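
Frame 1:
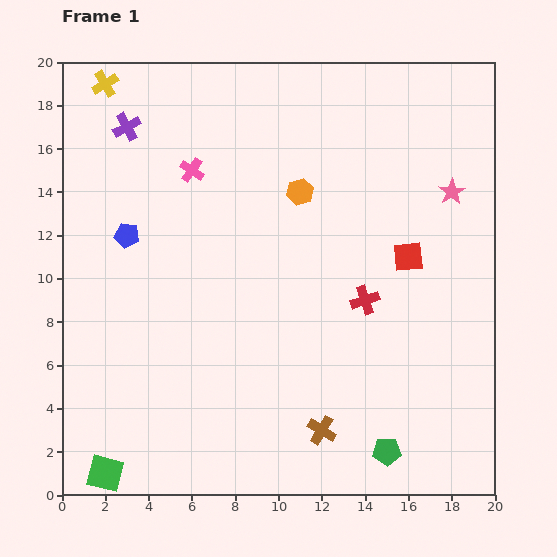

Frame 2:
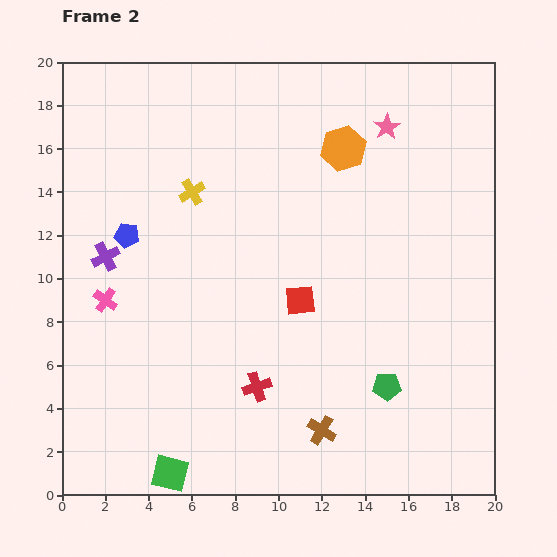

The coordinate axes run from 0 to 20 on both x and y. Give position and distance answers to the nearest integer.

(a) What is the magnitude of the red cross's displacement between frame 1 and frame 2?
6

The red cross moved from (14, 9) to (9, 5), a distance of √(5² + 4²) ≈ 6.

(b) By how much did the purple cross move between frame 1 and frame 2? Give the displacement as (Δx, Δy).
(-1, -6)

The purple cross was at (3, 17) in frame 1 and (2, 11) in frame 2.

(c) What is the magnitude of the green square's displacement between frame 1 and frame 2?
3

The green square moved from (2, 1) to (5, 1), a distance of √(3² + 0²) ≈ 3.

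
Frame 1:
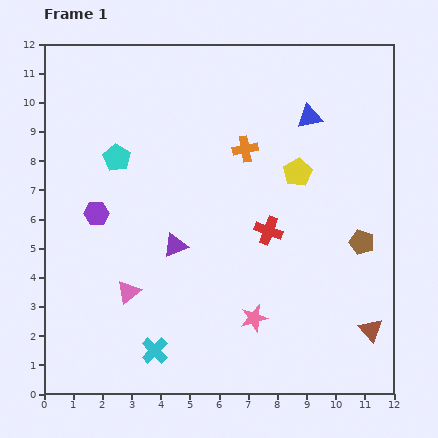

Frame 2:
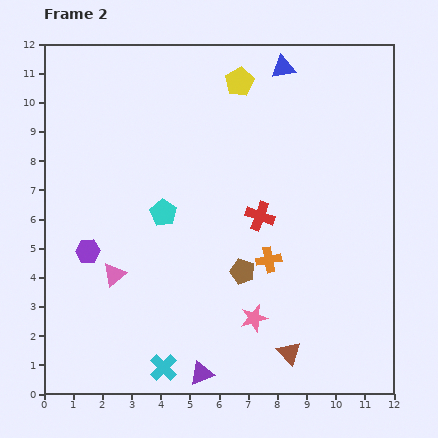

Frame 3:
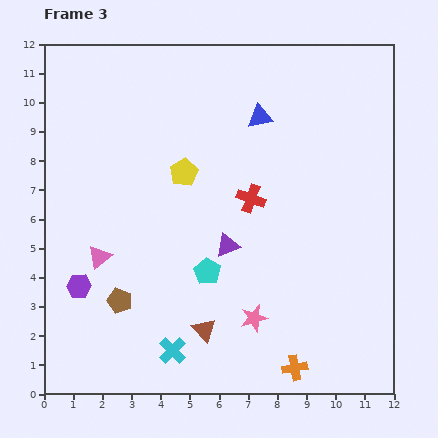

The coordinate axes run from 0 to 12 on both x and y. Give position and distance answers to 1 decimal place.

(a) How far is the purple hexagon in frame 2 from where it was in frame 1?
1.3

The purple hexagon moved from (1.8, 6.2) to (1.5, 4.9), a distance of √(0.3² + 1.3²) ≈ 1.3.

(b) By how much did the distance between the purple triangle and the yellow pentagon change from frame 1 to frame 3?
-2.0

Distance in frame 1: 4.9. Distance in frame 3: 2.9.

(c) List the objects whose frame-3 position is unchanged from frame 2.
the pink star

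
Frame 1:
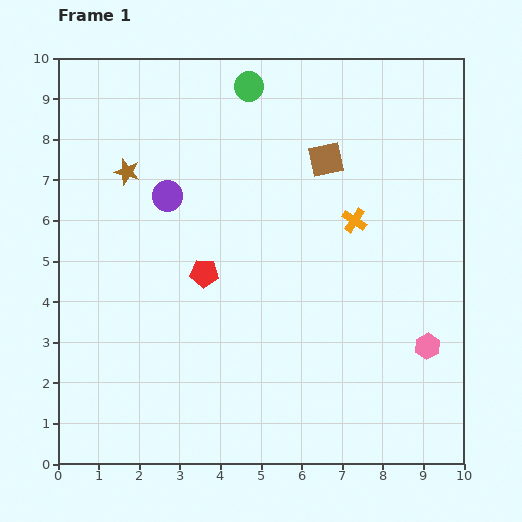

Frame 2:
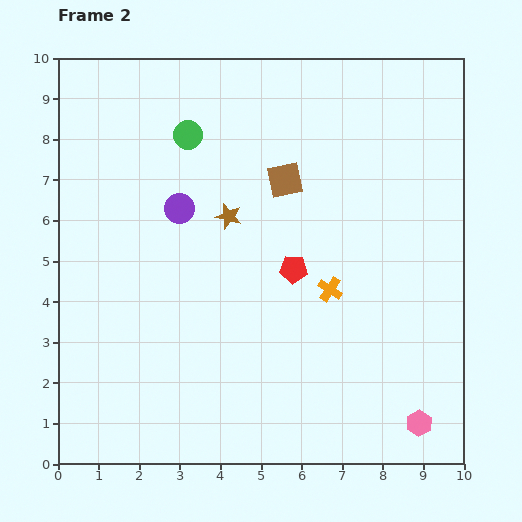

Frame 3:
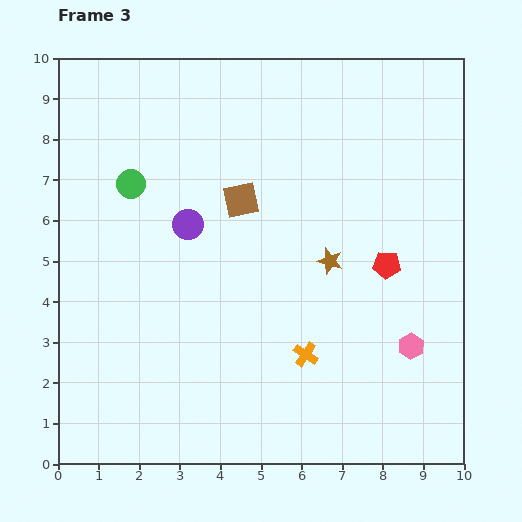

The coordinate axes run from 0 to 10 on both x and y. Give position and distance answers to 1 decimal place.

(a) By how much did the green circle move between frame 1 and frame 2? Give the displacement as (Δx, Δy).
(-1.5, -1.2)

The green circle was at (4.7, 9.3) in frame 1 and (3.2, 8.1) in frame 2.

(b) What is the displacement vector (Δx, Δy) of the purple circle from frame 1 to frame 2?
(0.3, -0.3)

The purple circle was at (2.7, 6.6) in frame 1 and (3.0, 6.3) in frame 2.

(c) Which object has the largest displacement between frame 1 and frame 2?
the brown star

(moved 2.7; next 2.2)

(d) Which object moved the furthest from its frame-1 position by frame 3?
the brown star

(moved 5.5; next 4.5)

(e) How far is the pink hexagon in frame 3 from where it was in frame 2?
1.9

The pink hexagon moved from (8.9, 1.0) to (8.7, 2.9), a distance of √(0.2² + 1.9²) ≈ 1.9.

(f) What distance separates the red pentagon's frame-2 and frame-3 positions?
2.3

The red pentagon moved from (5.8, 4.8) to (8.1, 4.9), a distance of √(2.3² + 0.1²) ≈ 2.3.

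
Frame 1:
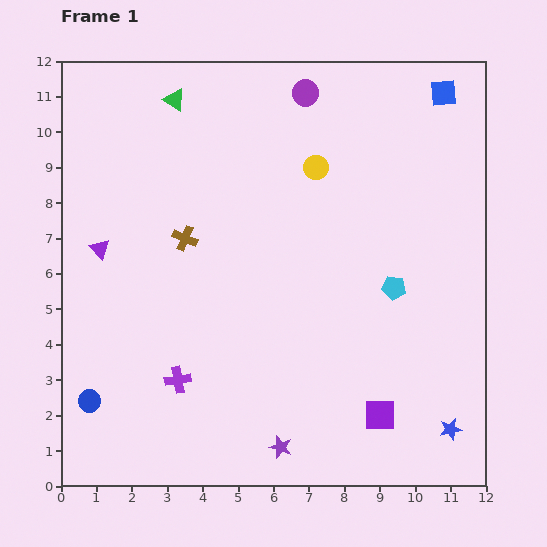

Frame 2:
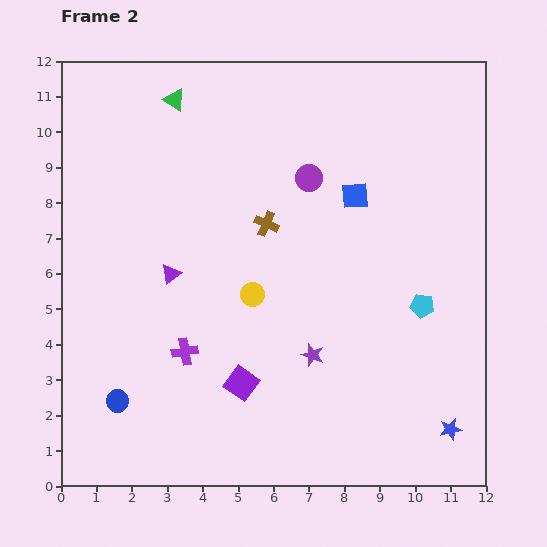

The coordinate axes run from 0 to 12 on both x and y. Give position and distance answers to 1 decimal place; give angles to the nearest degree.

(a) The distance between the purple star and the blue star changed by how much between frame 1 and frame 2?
-0.4

Distance in frame 1: 4.8. Distance in frame 2: 4.4.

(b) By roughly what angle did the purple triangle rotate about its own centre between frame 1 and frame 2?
37° clockwise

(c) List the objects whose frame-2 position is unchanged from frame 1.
the green triangle, the blue star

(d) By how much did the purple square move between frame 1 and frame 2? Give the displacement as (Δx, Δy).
(-3.9, 0.9)

The purple square was at (9.0, 2.0) in frame 1 and (5.1, 2.9) in frame 2.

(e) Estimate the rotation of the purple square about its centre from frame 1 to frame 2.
35° clockwise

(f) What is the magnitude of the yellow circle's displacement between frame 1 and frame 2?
4.0

The yellow circle moved from (7.2, 9.0) to (5.4, 5.4), a distance of √(1.8² + 3.6²) ≈ 4.0.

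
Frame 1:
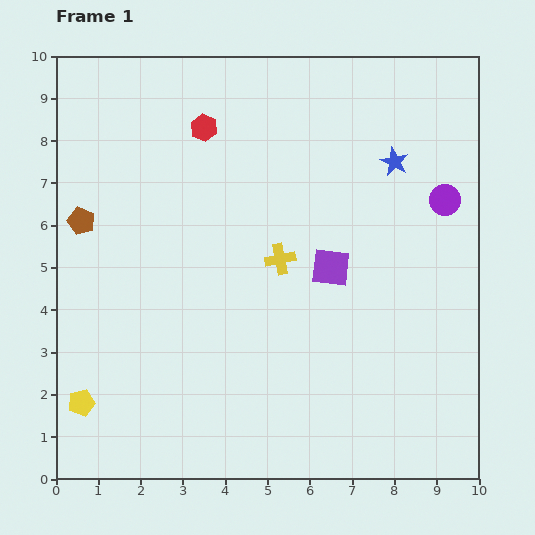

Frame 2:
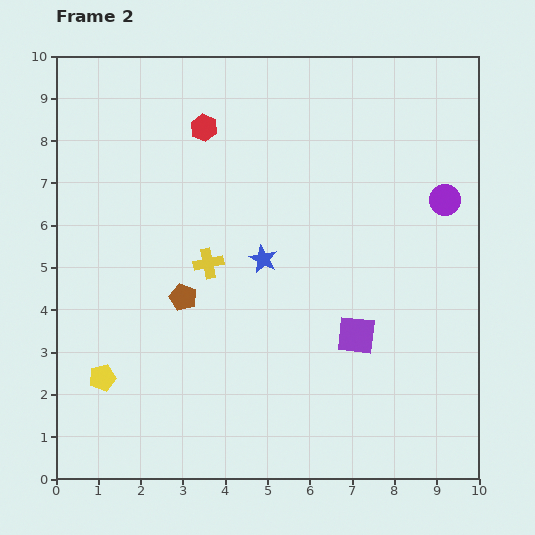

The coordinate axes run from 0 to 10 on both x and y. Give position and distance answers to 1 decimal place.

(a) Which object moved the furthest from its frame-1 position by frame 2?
the blue star

(moved 3.9; next 3.0)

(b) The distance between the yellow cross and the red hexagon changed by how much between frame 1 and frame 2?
-0.4

Distance in frame 1: 3.6. Distance in frame 2: 3.2.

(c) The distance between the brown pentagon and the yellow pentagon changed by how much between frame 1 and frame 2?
-1.6

Distance in frame 1: 4.3. Distance in frame 2: 2.7.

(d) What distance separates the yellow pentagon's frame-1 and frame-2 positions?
0.8

The yellow pentagon moved from (0.6, 1.8) to (1.1, 2.4), a distance of √(0.5² + 0.6²) ≈ 0.8.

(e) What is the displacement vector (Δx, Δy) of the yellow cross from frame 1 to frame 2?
(-1.7, -0.1)

The yellow cross was at (5.3, 5.2) in frame 1 and (3.6, 5.1) in frame 2.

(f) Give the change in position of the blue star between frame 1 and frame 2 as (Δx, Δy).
(-3.1, -2.3)

The blue star was at (8.0, 7.5) in frame 1 and (4.9, 5.2) in frame 2.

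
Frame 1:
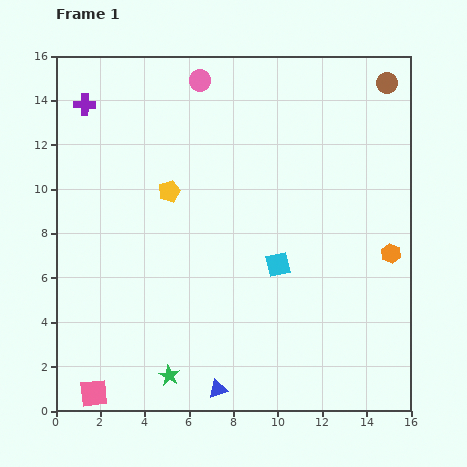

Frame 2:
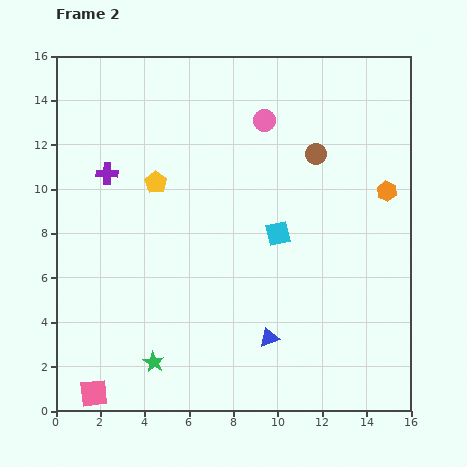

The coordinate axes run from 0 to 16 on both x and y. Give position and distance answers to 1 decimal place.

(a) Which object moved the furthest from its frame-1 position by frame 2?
the brown circle

(moved 4.5; next 3.4)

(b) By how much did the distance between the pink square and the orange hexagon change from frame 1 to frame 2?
+1.2

Distance in frame 1: 14.8. Distance in frame 2: 16.0.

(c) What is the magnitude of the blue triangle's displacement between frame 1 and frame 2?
3.3

The blue triangle moved from (7.3, 1.0) to (9.6, 3.3), a distance of √(2.3² + 2.3²) ≈ 3.3.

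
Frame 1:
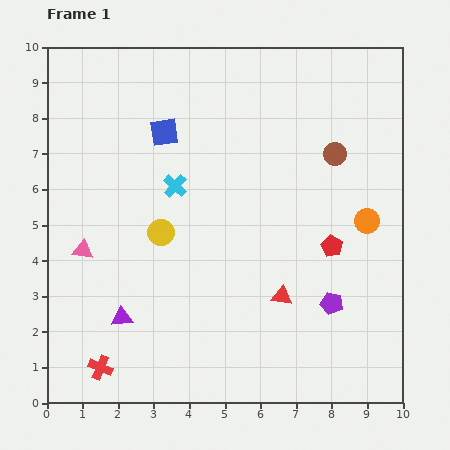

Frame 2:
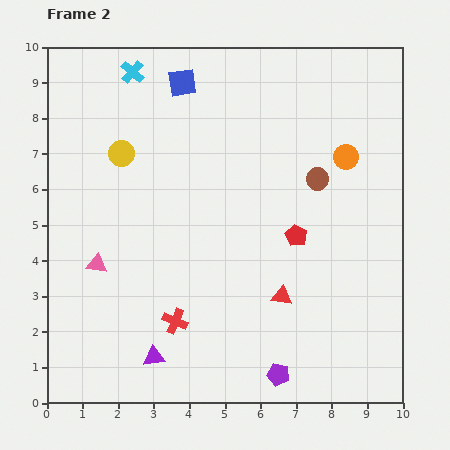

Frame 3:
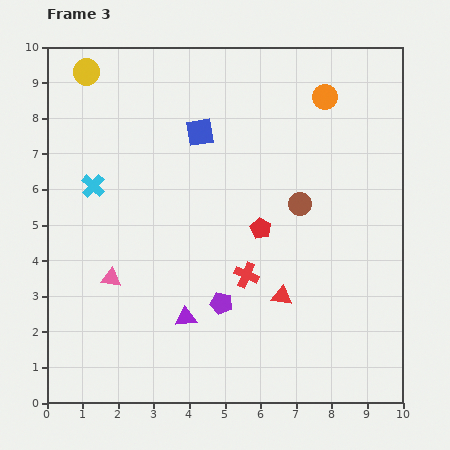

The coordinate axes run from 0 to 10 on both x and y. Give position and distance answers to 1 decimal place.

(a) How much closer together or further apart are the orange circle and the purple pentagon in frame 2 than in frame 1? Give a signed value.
+3.9

Distance in frame 1: 2.5. Distance in frame 2: 6.4.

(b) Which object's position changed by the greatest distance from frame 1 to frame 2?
the cyan cross

(moved 3.4; next 2.5)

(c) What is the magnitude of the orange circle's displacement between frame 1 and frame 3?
3.7

The orange circle moved from (9.0, 5.1) to (7.8, 8.6), a distance of √(1.2² + 3.5²) ≈ 3.7.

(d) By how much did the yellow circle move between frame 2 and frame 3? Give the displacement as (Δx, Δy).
(-1.0, 2.3)

The yellow circle was at (2.1, 7.0) in frame 2 and (1.1, 9.3) in frame 3.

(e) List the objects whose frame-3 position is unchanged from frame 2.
the red triangle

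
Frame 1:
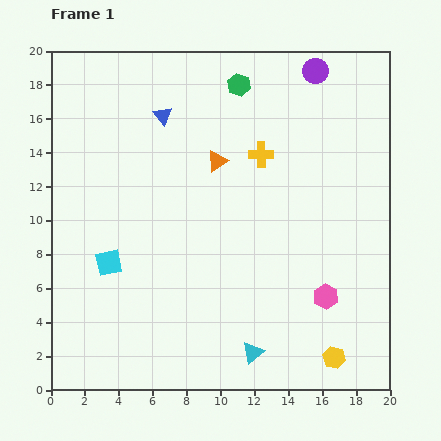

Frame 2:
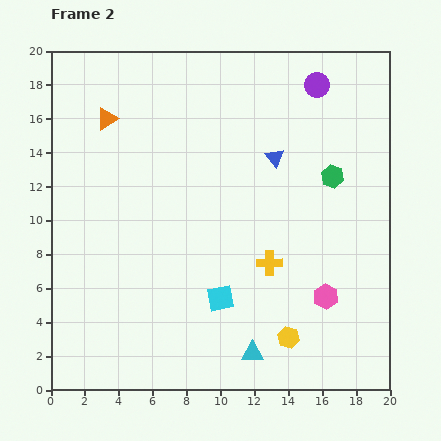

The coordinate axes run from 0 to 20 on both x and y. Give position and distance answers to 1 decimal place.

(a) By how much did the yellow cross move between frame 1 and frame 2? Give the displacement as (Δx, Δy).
(0.5, -6.4)

The yellow cross was at (12.4, 13.9) in frame 1 and (12.9, 7.5) in frame 2.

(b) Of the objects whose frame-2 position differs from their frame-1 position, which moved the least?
the purple circle

(moved 0.8)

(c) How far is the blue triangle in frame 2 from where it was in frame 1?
7.1

The blue triangle moved from (6.6, 16.2) to (13.2, 13.7), a distance of √(6.6² + 2.5²) ≈ 7.1.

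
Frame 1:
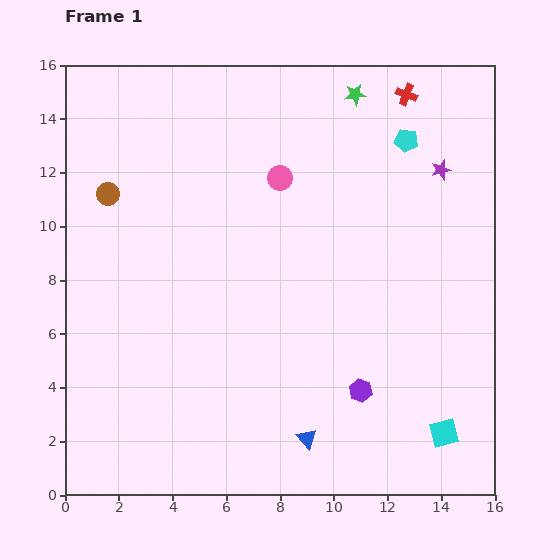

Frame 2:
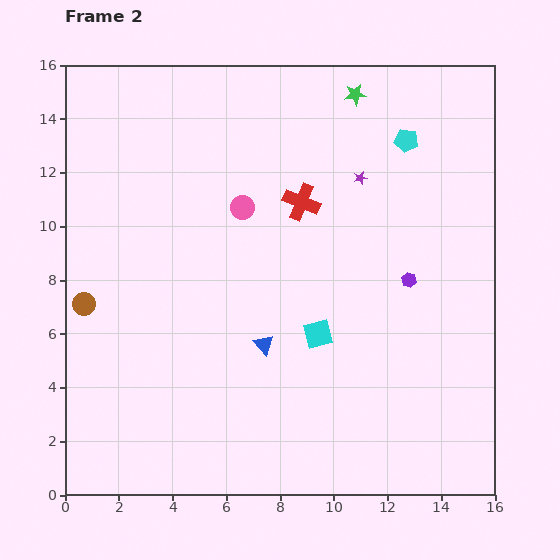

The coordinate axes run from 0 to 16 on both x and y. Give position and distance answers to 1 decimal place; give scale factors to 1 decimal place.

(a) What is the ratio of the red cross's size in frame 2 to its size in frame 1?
1.7×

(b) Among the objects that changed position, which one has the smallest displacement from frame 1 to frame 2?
the pink circle

(moved 1.8)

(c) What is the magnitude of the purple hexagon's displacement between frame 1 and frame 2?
4.5

The purple hexagon moved from (11.0, 3.9) to (12.8, 8.0), a distance of √(1.8² + 4.1²) ≈ 4.5.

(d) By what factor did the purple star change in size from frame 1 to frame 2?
0.7×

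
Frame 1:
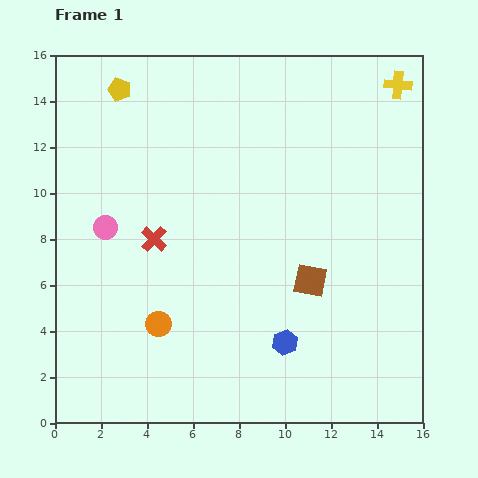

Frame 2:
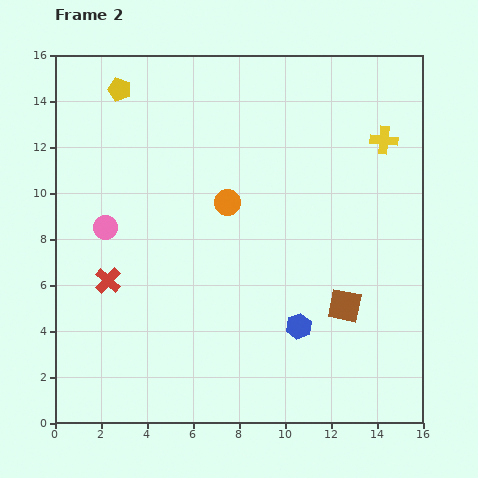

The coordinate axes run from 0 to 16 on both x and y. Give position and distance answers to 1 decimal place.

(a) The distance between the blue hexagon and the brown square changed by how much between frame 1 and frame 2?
-0.7

Distance in frame 1: 2.9. Distance in frame 2: 2.2.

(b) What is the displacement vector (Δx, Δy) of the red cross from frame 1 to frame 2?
(-2.0, -1.8)

The red cross was at (4.3, 8.0) in frame 1 and (2.3, 6.2) in frame 2.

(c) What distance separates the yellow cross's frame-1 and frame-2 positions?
2.5

The yellow cross moved from (14.9, 14.7) to (14.3, 12.3), a distance of √(0.6² + 2.4²) ≈ 2.5.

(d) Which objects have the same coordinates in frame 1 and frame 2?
the yellow pentagon, the pink circle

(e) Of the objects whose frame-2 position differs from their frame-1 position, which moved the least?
the blue hexagon

(moved 0.9)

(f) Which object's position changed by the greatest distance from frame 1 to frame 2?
the orange circle

(moved 6.1; next 2.7)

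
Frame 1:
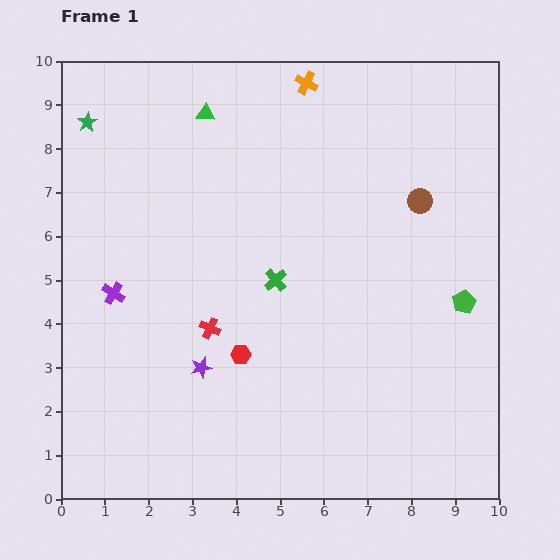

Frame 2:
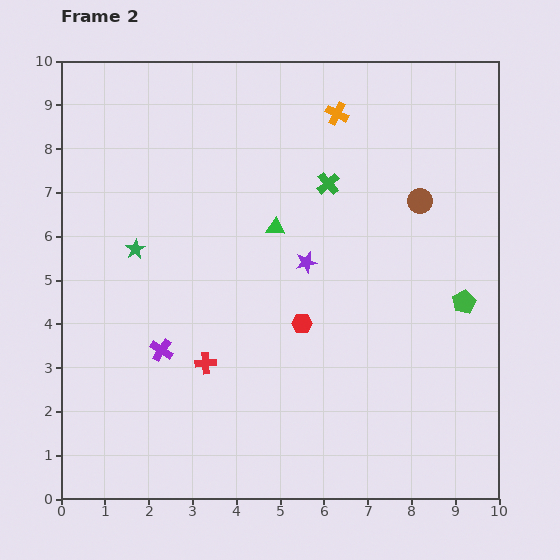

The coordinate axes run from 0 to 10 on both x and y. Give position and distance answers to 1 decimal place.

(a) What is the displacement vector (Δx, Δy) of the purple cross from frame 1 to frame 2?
(1.1, -1.3)

The purple cross was at (1.2, 4.7) in frame 1 and (2.3, 3.4) in frame 2.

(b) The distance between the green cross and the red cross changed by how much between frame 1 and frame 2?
+3.1

Distance in frame 1: 1.9. Distance in frame 2: 5.0.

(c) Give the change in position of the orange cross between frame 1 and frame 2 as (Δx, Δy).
(0.7, -0.7)

The orange cross was at (5.6, 9.5) in frame 1 and (6.3, 8.8) in frame 2.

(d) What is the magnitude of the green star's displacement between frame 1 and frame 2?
3.1

The green star moved from (0.6, 8.6) to (1.7, 5.7), a distance of √(1.1² + 2.9²) ≈ 3.1.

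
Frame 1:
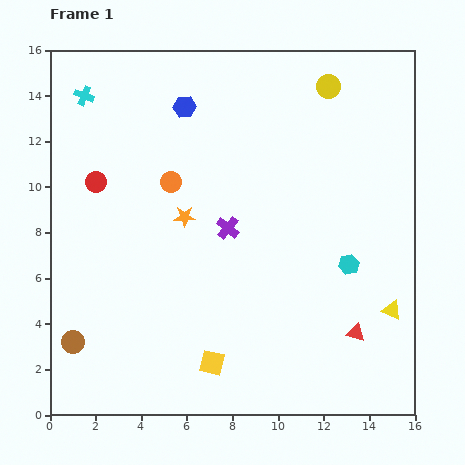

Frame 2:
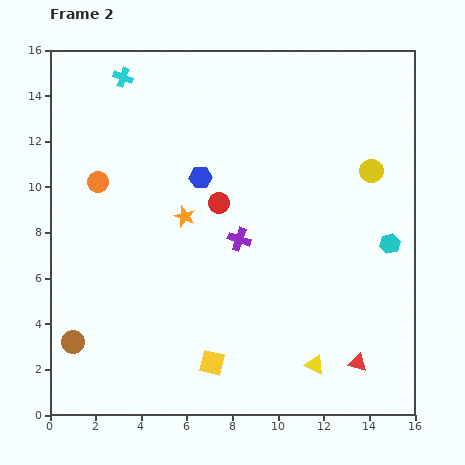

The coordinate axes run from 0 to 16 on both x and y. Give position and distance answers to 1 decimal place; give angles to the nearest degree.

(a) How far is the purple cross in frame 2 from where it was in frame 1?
0.7

The purple cross moved from (7.8, 8.2) to (8.3, 7.7), a distance of √(0.5² + 0.5²) ≈ 0.7.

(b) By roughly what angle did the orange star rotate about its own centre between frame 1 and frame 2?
22° clockwise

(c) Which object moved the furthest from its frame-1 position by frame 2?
the red circle

(moved 5.5; next 4.2)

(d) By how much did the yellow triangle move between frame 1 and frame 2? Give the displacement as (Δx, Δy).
(-3.4, -2.4)

The yellow triangle was at (15.0, 4.6) in frame 1 and (11.6, 2.2) in frame 2.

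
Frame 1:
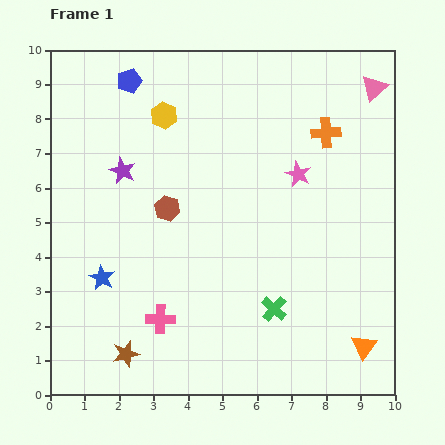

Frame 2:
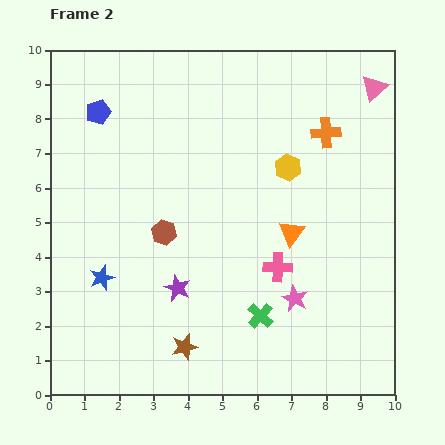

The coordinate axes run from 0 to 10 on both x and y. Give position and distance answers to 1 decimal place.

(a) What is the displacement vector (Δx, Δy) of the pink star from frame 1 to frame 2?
(-0.1, -3.6)

The pink star was at (7.2, 6.4) in frame 1 and (7.1, 2.8) in frame 2.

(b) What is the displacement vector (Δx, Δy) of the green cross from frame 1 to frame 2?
(-0.4, -0.2)

The green cross was at (6.5, 2.5) in frame 1 and (6.1, 2.3) in frame 2.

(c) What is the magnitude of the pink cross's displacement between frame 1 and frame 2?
3.7

The pink cross moved from (3.2, 2.2) to (6.6, 3.7), a distance of √(3.4² + 1.5²) ≈ 3.7.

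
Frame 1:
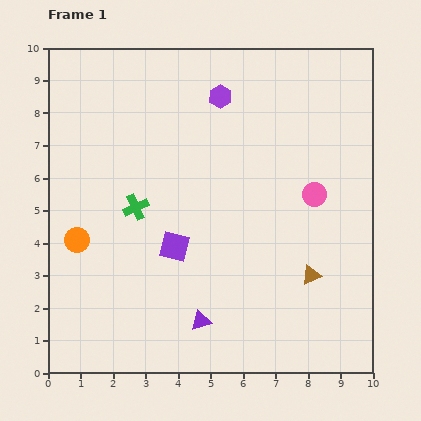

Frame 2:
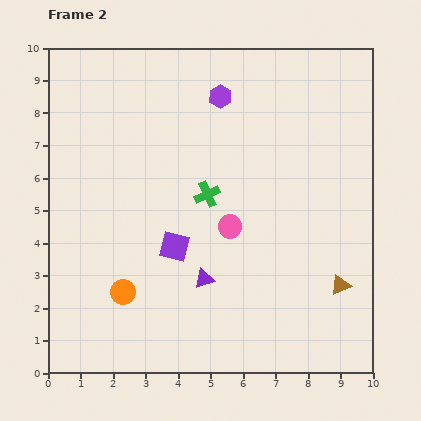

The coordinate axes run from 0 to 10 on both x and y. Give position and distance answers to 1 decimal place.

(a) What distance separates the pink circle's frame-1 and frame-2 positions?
2.8

The pink circle moved from (8.2, 5.5) to (5.6, 4.5), a distance of √(2.6² + 1.0²) ≈ 2.8.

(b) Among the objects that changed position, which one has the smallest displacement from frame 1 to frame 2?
the brown triangle

(moved 0.9)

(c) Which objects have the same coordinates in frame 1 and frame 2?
the purple square, the purple hexagon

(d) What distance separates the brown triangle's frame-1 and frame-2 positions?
0.9

The brown triangle moved from (8.1, 3.0) to (9.0, 2.7), a distance of √(0.9² + 0.3²) ≈ 0.9.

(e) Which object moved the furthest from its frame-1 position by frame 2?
the pink circle

(moved 2.8; next 2.2)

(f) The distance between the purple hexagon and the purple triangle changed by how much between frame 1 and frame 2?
-1.3

Distance in frame 1: 6.9. Distance in frame 2: 5.6.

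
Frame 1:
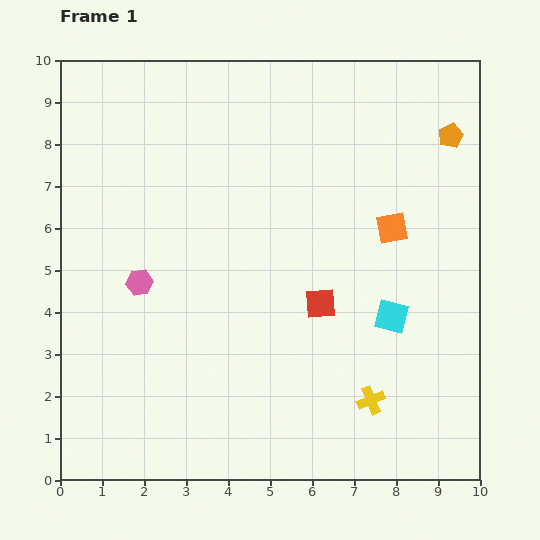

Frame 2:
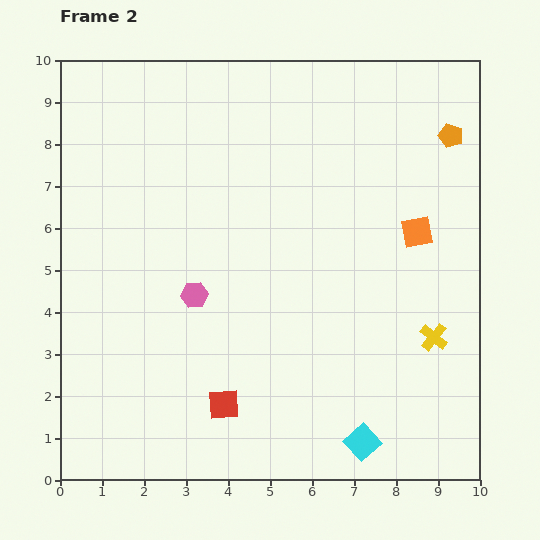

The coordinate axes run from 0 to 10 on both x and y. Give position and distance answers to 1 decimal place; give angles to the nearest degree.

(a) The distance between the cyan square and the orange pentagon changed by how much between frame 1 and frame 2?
+3.1

Distance in frame 1: 4.5. Distance in frame 2: 7.6.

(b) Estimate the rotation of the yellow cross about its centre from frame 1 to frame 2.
30° counter-clockwise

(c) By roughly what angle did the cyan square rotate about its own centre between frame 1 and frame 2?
32° clockwise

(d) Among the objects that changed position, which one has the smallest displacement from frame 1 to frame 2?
the orange square

(moved 0.6)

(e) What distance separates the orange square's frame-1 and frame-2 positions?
0.6

The orange square moved from (7.9, 6.0) to (8.5, 5.9), a distance of √(0.6² + 0.1²) ≈ 0.6.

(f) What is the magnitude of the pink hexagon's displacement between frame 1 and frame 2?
1.3

The pink hexagon moved from (1.9, 4.7) to (3.2, 4.4), a distance of √(1.3² + 0.3²) ≈ 1.3.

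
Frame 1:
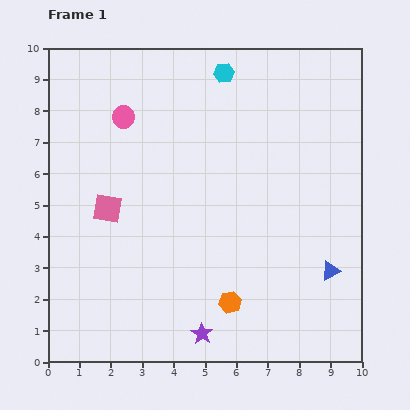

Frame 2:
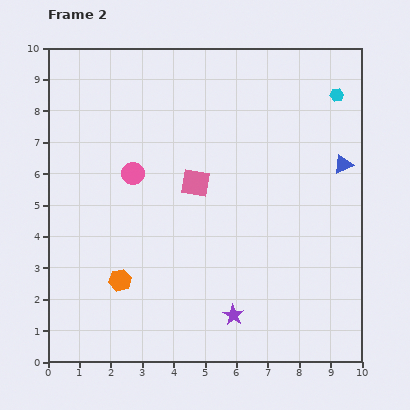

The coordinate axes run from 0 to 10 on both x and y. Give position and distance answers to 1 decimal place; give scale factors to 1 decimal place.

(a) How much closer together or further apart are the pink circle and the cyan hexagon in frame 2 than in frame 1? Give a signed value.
+3.5

Distance in frame 1: 3.5. Distance in frame 2: 7.0.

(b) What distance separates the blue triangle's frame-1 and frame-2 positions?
3.4

The blue triangle moved from (9.0, 2.9) to (9.4, 6.3), a distance of √(0.4² + 3.4²) ≈ 3.4.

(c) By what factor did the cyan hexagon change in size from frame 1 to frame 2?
0.7×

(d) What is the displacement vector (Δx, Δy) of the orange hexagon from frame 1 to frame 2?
(-3.5, 0.7)

The orange hexagon was at (5.8, 1.9) in frame 1 and (2.3, 2.6) in frame 2.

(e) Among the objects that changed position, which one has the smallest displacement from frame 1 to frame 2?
the purple star

(moved 1.2)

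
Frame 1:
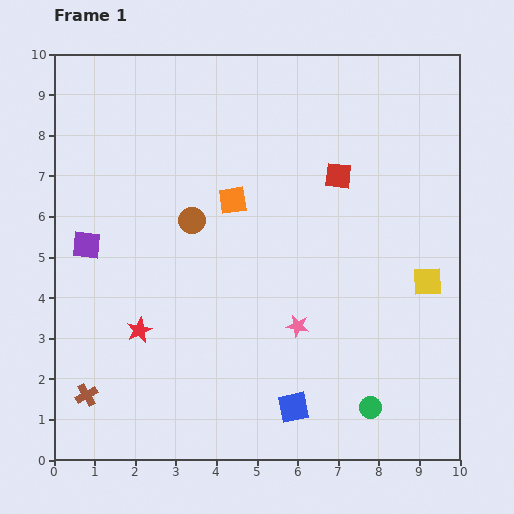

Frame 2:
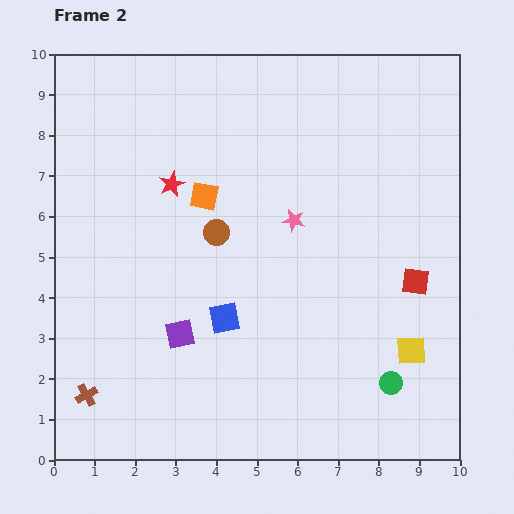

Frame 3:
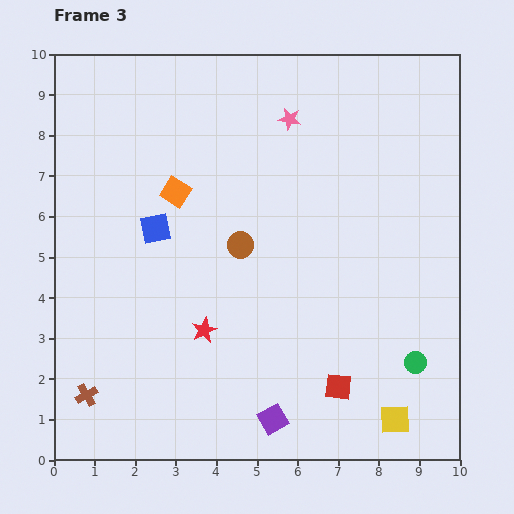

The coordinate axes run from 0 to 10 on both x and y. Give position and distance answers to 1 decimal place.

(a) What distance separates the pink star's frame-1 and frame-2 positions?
2.6

The pink star moved from (6.0, 3.3) to (5.9, 5.9), a distance of √(0.1² + 2.6²) ≈ 2.6.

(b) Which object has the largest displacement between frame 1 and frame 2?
the red star

(moved 3.7; next 3.2)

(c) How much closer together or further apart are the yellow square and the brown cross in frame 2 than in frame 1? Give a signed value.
-0.8

Distance in frame 1: 8.9. Distance in frame 2: 8.1.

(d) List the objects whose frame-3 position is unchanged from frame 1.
the brown cross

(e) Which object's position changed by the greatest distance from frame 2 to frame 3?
the red star

(moved 3.7; next 3.2)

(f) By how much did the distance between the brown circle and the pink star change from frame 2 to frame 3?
+1.4

Distance in frame 2: 1.9. Distance in frame 3: 3.3.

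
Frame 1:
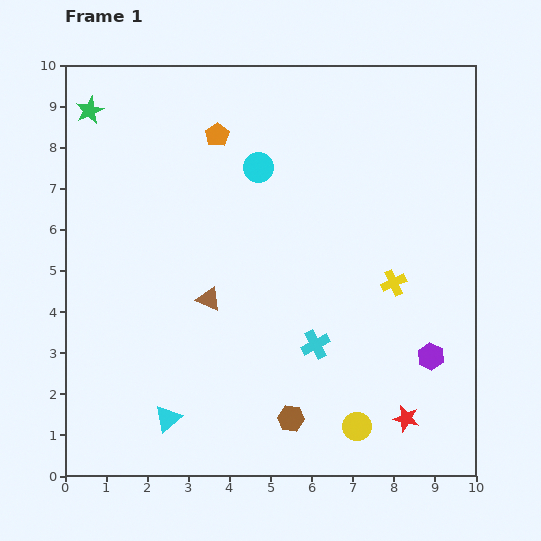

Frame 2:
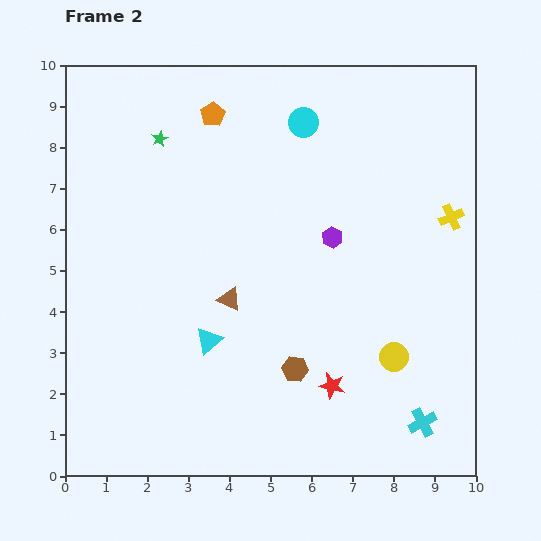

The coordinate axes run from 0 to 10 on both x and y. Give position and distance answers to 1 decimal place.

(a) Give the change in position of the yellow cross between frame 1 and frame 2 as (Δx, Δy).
(1.4, 1.6)

The yellow cross was at (8.0, 4.7) in frame 1 and (9.4, 6.3) in frame 2.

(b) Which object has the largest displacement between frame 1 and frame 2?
the purple hexagon

(moved 3.8; next 3.2)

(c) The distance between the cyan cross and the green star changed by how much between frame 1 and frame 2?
+1.5

Distance in frame 1: 7.9. Distance in frame 2: 9.4.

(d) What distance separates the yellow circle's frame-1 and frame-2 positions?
1.9

The yellow circle moved from (7.1, 1.2) to (8.0, 2.9), a distance of √(0.9² + 1.7²) ≈ 1.9.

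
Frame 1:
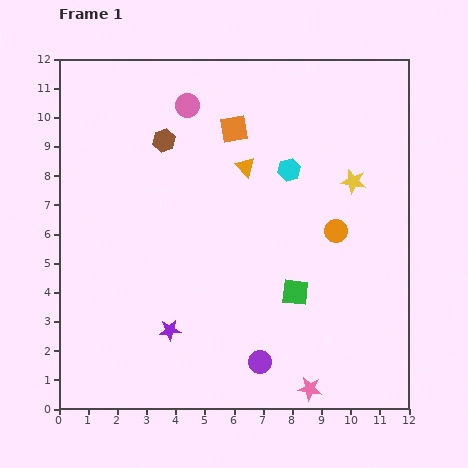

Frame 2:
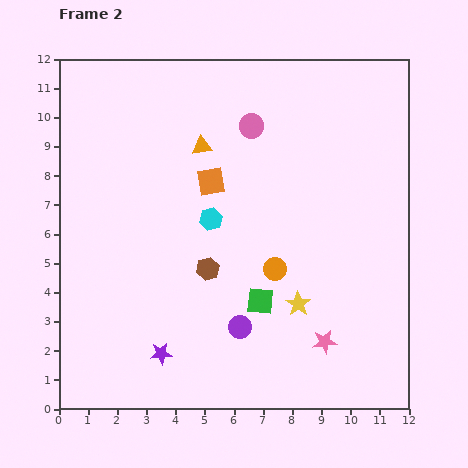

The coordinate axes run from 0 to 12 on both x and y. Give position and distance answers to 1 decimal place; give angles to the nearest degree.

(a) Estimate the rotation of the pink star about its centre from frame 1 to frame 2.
16° counter-clockwise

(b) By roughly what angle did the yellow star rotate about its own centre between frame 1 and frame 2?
23° clockwise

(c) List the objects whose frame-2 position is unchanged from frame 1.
none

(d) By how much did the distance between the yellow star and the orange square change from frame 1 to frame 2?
+0.7

Distance in frame 1: 4.5. Distance in frame 2: 5.2.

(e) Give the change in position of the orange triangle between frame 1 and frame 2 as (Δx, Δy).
(-1.5, 0.7)

The orange triangle was at (6.4, 8.3) in frame 1 and (4.9, 9.0) in frame 2.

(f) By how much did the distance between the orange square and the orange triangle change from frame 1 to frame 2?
-0.2

Distance in frame 1: 1.4. Distance in frame 2: 1.2.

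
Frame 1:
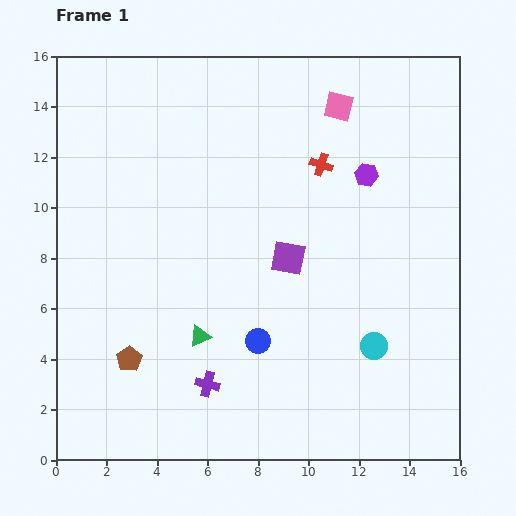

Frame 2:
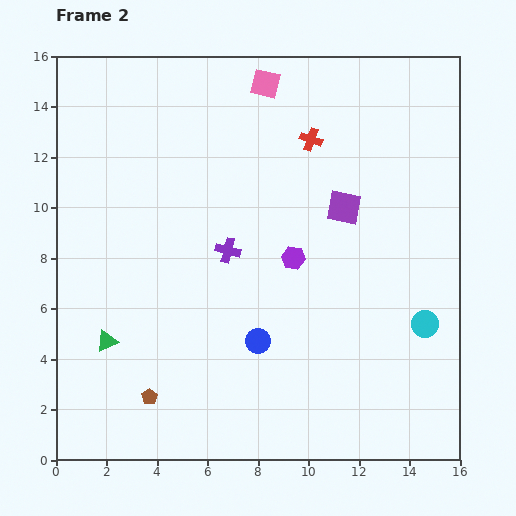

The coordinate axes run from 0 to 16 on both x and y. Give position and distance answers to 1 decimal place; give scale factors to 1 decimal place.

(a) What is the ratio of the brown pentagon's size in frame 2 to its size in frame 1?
0.6×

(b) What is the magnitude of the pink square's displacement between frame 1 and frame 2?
3.0

The pink square moved from (11.2, 14.0) to (8.3, 14.9), a distance of √(2.9² + 0.9²) ≈ 3.0.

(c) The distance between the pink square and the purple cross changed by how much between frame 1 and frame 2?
-5.4

Distance in frame 1: 12.2. Distance in frame 2: 6.8.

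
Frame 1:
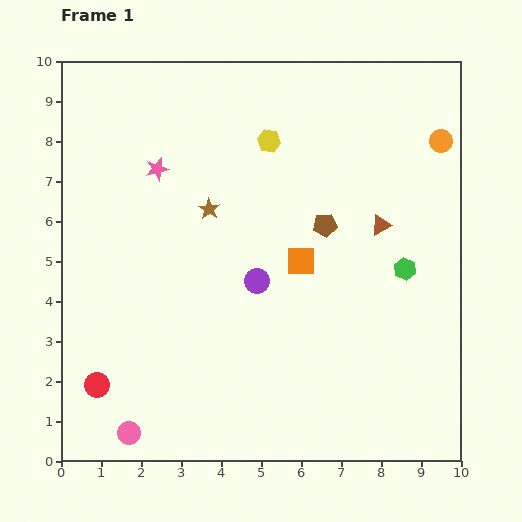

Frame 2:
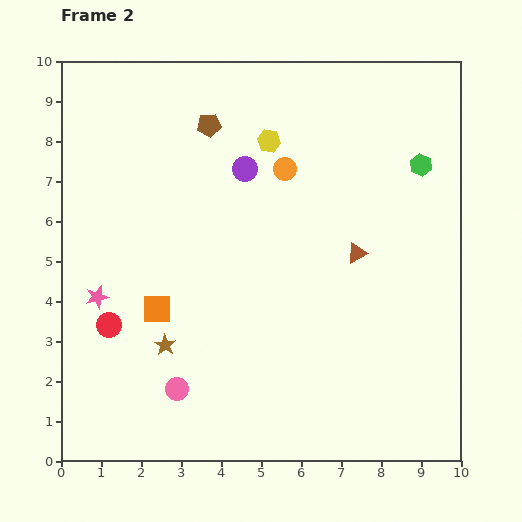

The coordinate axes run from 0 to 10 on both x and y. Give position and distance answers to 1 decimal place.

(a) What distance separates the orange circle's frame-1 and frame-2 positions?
4.0

The orange circle moved from (9.5, 8.0) to (5.6, 7.3), a distance of √(3.9² + 0.7²) ≈ 4.0.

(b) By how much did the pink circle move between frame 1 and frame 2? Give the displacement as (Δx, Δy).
(1.2, 1.1)

The pink circle was at (1.7, 0.7) in frame 1 and (2.9, 1.8) in frame 2.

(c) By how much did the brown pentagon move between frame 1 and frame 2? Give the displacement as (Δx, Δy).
(-2.9, 2.5)

The brown pentagon was at (6.6, 5.9) in frame 1 and (3.7, 8.4) in frame 2.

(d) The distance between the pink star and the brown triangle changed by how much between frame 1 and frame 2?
+0.8

Distance in frame 1: 5.8. Distance in frame 2: 6.6.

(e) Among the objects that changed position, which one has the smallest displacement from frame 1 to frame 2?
the brown triangle

(moved 0.9)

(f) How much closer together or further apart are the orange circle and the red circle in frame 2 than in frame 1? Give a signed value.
-4.6

Distance in frame 1: 10.5. Distance in frame 2: 5.9.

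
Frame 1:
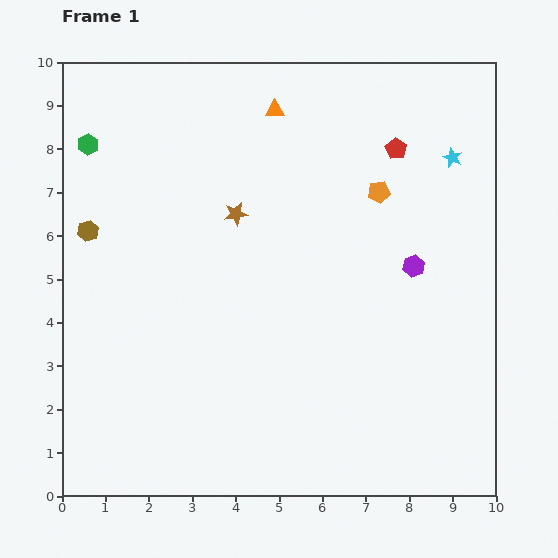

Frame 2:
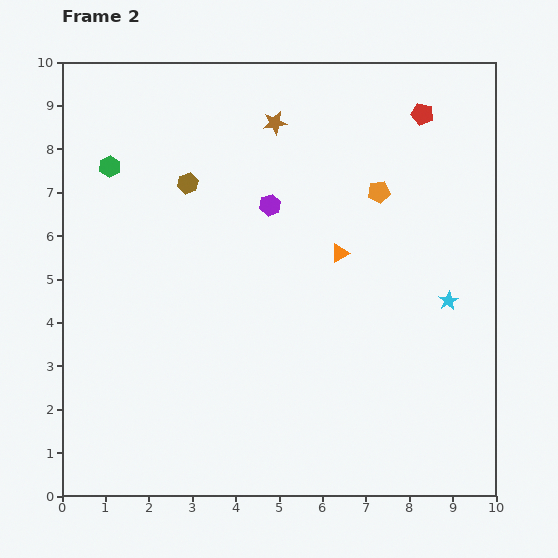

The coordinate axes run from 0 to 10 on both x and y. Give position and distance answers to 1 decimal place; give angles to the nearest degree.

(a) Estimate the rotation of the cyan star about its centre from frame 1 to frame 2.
19° clockwise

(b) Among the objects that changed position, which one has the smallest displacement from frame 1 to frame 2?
the green hexagon

(moved 0.7)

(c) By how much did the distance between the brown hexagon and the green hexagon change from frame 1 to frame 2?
-0.2

Distance in frame 1: 2.0. Distance in frame 2: 1.8.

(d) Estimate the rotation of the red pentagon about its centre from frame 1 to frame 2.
17° counter-clockwise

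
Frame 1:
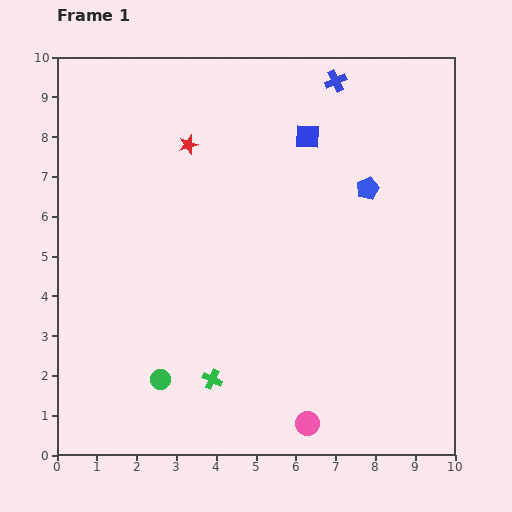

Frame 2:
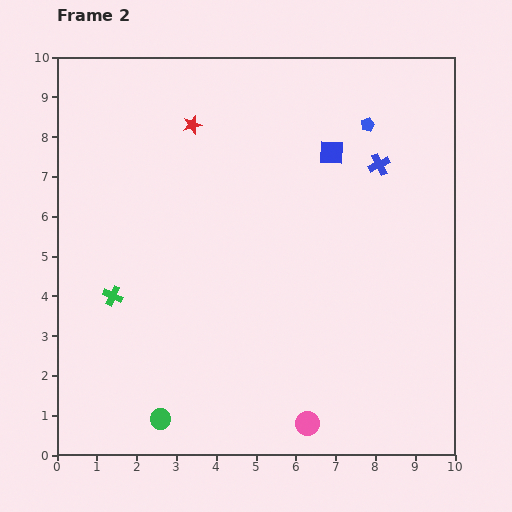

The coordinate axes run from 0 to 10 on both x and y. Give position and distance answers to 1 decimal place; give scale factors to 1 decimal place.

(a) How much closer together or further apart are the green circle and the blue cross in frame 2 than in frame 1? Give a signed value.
-0.3

Distance in frame 1: 8.7. Distance in frame 2: 8.4.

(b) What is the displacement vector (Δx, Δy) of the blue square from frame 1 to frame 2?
(0.6, -0.4)

The blue square was at (6.3, 8.0) in frame 1 and (6.9, 7.6) in frame 2.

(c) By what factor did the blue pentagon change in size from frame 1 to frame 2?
0.6×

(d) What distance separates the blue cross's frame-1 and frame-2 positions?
2.4

The blue cross moved from (7.0, 9.4) to (8.1, 7.3), a distance of √(1.1² + 2.1²) ≈ 2.4.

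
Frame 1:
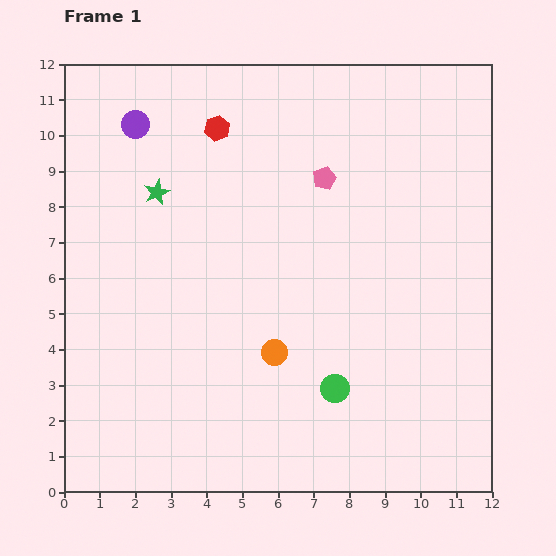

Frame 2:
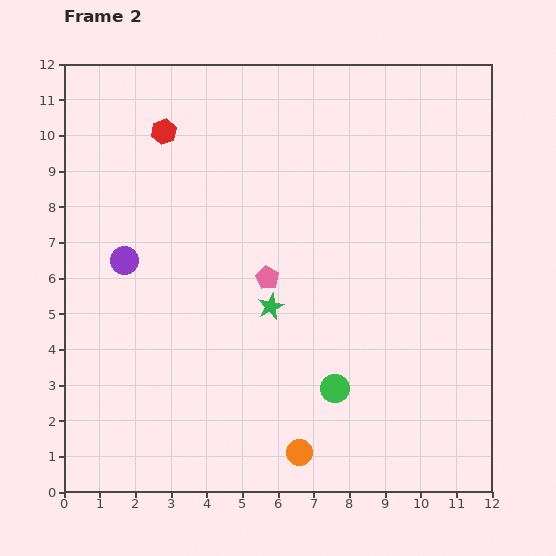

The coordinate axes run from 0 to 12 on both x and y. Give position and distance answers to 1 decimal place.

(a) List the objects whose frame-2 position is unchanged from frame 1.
the green circle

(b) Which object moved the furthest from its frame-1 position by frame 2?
the green star

(moved 4.5; next 3.8)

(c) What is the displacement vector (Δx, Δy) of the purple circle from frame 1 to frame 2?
(-0.3, -3.8)

The purple circle was at (2.0, 10.3) in frame 1 and (1.7, 6.5) in frame 2.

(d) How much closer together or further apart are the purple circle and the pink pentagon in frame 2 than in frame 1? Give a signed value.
-1.5

Distance in frame 1: 5.5. Distance in frame 2: 4.0.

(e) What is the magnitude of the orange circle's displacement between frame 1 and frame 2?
2.9

The orange circle moved from (5.9, 3.9) to (6.6, 1.1), a distance of √(0.7² + 2.8²) ≈ 2.9.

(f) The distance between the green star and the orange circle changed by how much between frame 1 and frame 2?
-1.4

Distance in frame 1: 5.6. Distance in frame 2: 4.2.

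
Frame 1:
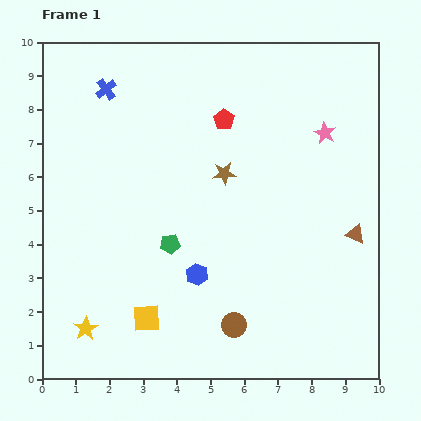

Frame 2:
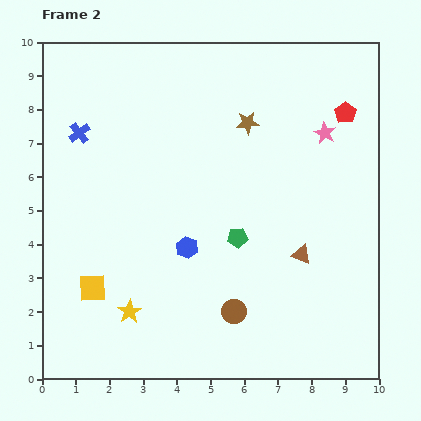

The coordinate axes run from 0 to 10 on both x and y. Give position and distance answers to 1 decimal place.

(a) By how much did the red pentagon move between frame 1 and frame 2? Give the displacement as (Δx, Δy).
(3.6, 0.2)

The red pentagon was at (5.4, 7.7) in frame 1 and (9.0, 7.9) in frame 2.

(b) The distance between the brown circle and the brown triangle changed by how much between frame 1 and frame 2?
-1.9

Distance in frame 1: 4.5. Distance in frame 2: 2.6.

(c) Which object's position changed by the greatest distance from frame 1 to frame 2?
the red pentagon

(moved 3.6; next 2.0)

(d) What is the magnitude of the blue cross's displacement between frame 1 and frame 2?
1.5

The blue cross moved from (1.9, 8.6) to (1.1, 7.3), a distance of √(0.8² + 1.3²) ≈ 1.5.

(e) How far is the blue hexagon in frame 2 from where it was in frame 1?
0.9

The blue hexagon moved from (4.6, 3.1) to (4.3, 3.9), a distance of √(0.3² + 0.8²) ≈ 0.9.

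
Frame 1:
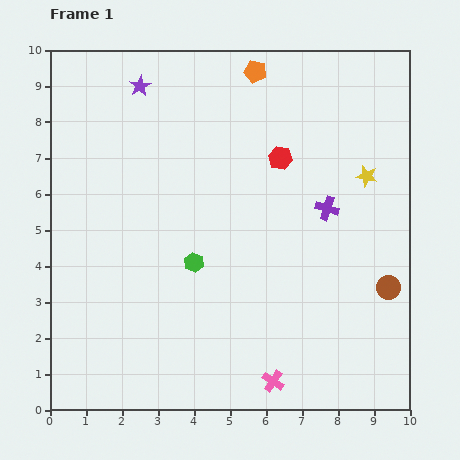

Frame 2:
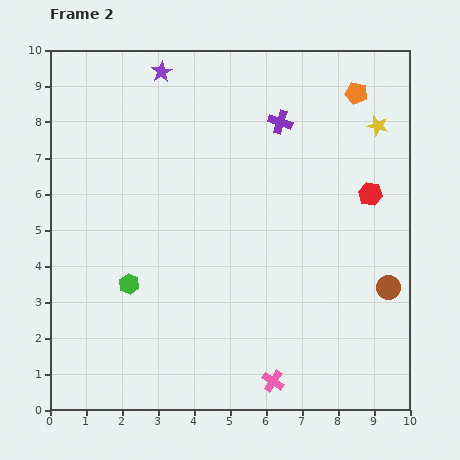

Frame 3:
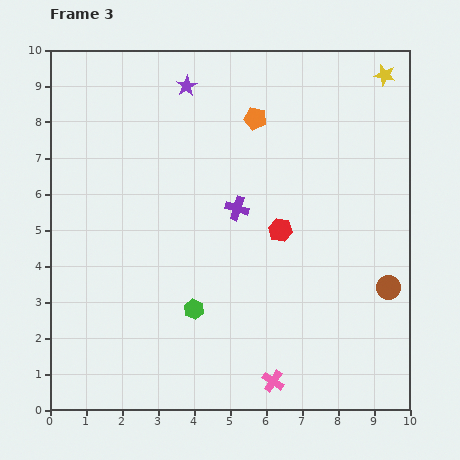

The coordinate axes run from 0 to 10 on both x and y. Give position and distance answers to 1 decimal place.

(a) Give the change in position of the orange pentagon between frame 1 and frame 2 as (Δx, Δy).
(2.8, -0.6)

The orange pentagon was at (5.7, 9.4) in frame 1 and (8.5, 8.8) in frame 2.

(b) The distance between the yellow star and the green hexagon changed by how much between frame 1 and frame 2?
+2.8

Distance in frame 1: 5.4. Distance in frame 2: 8.2.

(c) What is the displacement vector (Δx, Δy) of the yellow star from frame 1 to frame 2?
(0.3, 1.4)

The yellow star was at (8.8, 6.5) in frame 1 and (9.1, 7.9) in frame 2.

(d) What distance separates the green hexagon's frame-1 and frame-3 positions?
1.3

The green hexagon moved from (4.0, 4.1) to (4.0, 2.8), a distance of √(0.0² + 1.3²) ≈ 1.3.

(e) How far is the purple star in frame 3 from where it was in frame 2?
0.8

The purple star moved from (3.1, 9.4) to (3.8, 9.0), a distance of √(0.7² + 0.4²) ≈ 0.8.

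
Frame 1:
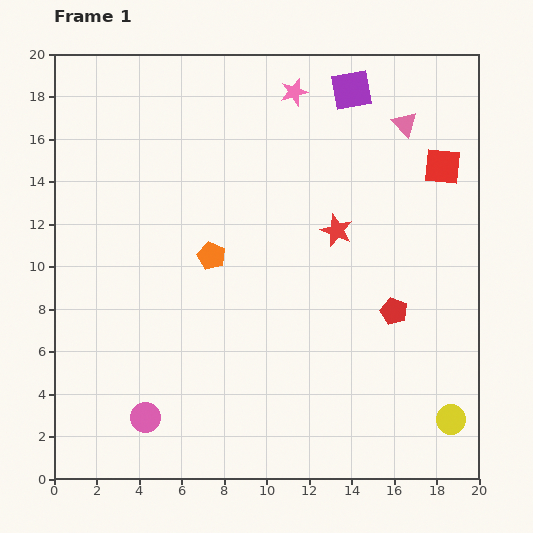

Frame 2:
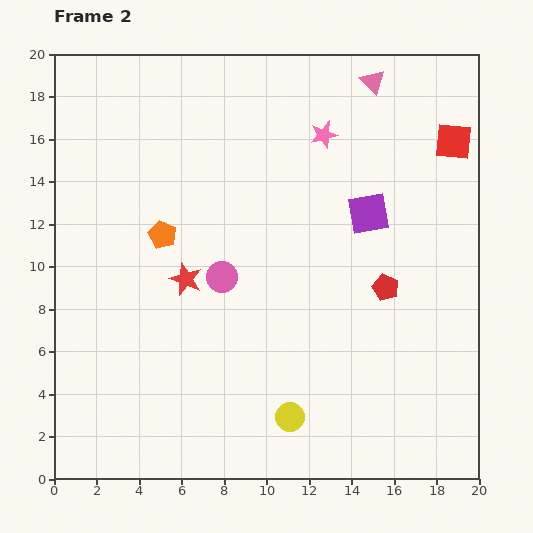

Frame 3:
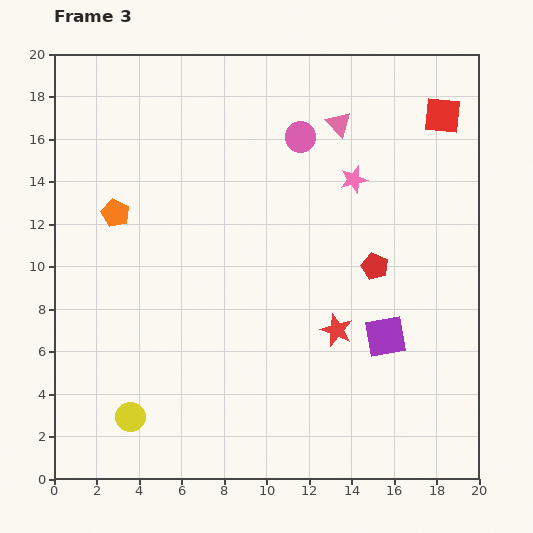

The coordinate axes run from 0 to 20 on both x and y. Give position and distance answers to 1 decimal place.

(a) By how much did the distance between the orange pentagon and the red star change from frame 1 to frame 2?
-3.6

Distance in frame 1: 6.0. Distance in frame 2: 2.4.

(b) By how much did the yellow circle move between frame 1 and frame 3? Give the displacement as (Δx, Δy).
(-15.1, 0.1)

The yellow circle was at (18.7, 2.8) in frame 1 and (3.6, 2.9) in frame 3.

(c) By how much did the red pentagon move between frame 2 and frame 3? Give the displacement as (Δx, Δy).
(-0.5, 1.0)

The red pentagon was at (15.6, 9.0) in frame 2 and (15.1, 10.0) in frame 3.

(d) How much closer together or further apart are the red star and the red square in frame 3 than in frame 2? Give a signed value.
-2.9

Distance in frame 2: 14.2. Distance in frame 3: 11.3.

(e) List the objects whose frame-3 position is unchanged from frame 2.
none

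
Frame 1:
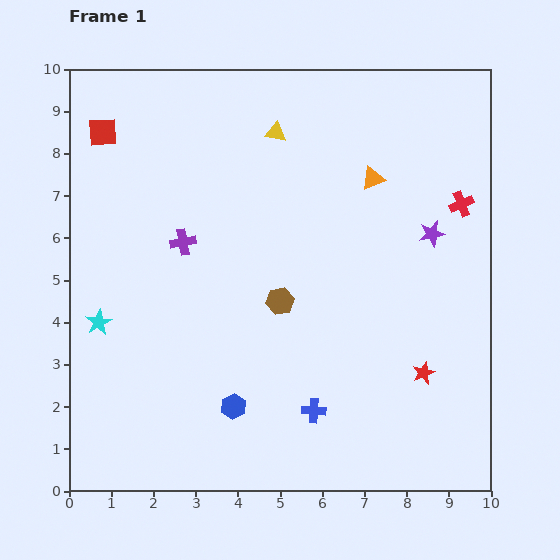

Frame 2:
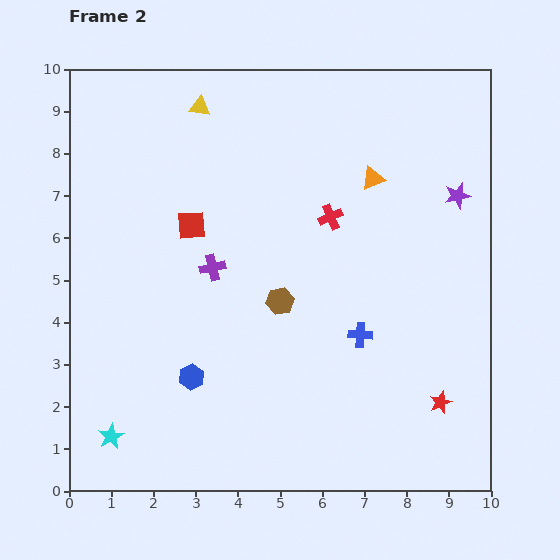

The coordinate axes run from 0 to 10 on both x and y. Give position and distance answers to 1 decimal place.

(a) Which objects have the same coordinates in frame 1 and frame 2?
the brown hexagon, the orange triangle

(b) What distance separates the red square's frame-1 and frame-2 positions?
3.0

The red square moved from (0.8, 8.5) to (2.9, 6.3), a distance of √(2.1² + 2.2²) ≈ 3.0.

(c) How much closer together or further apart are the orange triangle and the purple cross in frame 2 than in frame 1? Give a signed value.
-0.4

Distance in frame 1: 4.7. Distance in frame 2: 4.3.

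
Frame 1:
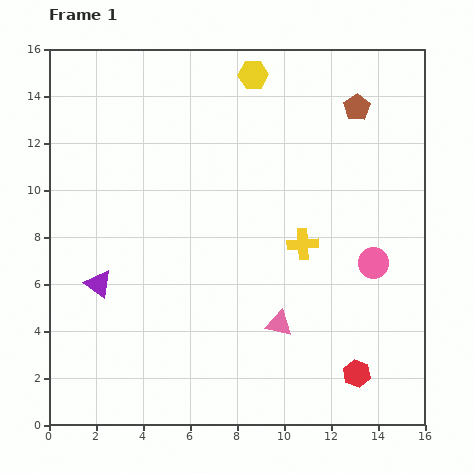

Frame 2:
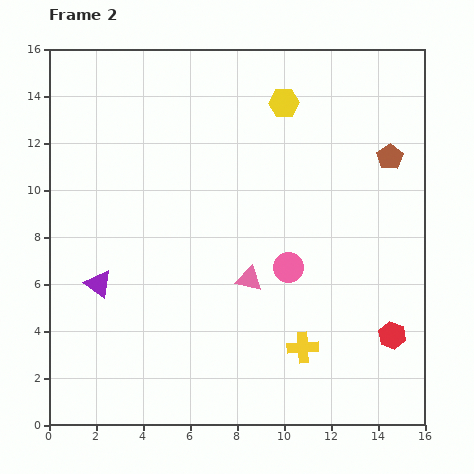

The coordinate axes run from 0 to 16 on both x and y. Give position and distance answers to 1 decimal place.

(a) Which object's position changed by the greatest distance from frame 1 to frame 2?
the yellow cross

(moved 4.4; next 3.6)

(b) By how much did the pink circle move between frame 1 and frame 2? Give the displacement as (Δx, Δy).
(-3.6, -0.2)

The pink circle was at (13.8, 6.9) in frame 1 and (10.2, 6.7) in frame 2.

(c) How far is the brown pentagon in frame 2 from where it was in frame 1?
2.5

The brown pentagon moved from (13.1, 13.5) to (14.5, 11.4), a distance of √(1.4² + 2.1²) ≈ 2.5.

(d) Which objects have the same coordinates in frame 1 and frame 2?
the purple triangle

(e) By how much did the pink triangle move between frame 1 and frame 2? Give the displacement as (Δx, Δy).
(-1.3, 1.9)

The pink triangle was at (9.8, 4.3) in frame 1 and (8.5, 6.2) in frame 2.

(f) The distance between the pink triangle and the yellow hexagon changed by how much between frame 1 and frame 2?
-3.1

Distance in frame 1: 10.7. Distance in frame 2: 7.6.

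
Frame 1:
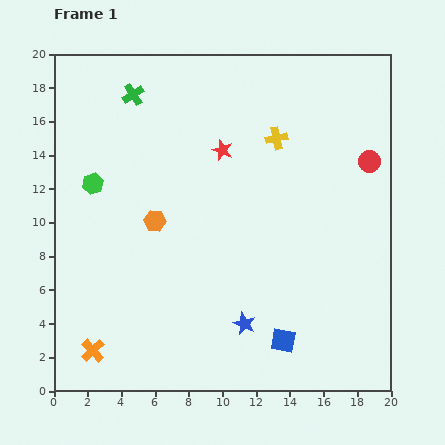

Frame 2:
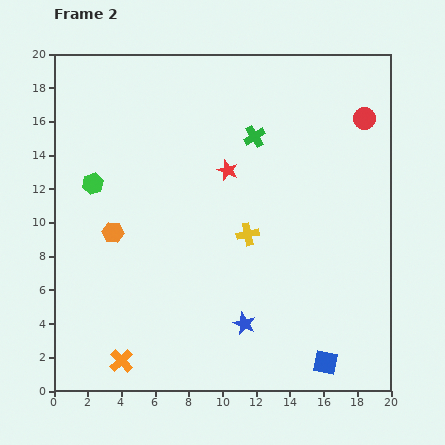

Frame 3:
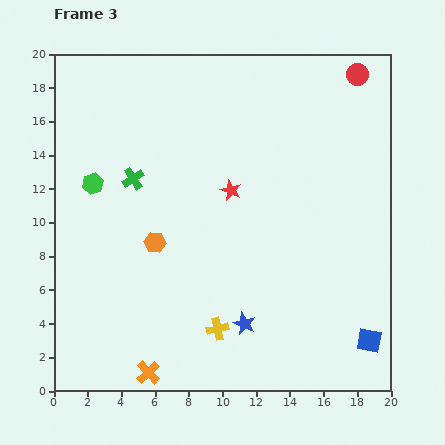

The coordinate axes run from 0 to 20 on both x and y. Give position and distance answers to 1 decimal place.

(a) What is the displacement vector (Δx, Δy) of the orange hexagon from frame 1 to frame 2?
(-2.5, -0.7)

The orange hexagon was at (6.0, 10.1) in frame 1 and (3.5, 9.4) in frame 2.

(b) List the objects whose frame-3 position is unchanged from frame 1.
the blue star, the green hexagon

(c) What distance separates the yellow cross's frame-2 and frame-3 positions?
5.9

The yellow cross moved from (11.5, 9.3) to (9.7, 3.7), a distance of √(1.8² + 5.6²) ≈ 5.9.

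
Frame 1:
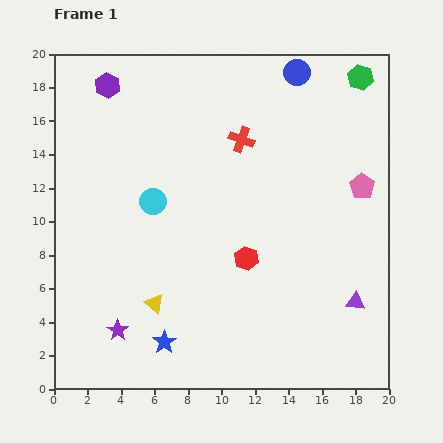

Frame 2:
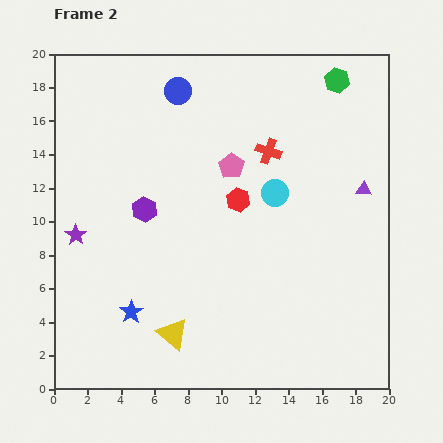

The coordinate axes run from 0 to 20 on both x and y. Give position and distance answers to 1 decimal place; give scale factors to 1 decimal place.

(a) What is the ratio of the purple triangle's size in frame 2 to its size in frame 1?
0.8×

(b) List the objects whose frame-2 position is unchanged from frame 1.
none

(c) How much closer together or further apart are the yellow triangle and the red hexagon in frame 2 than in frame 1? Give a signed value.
+2.8

Distance in frame 1: 6.1. Distance in frame 2: 8.9.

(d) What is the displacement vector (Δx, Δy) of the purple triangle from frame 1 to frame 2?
(0.5, 6.7)

The purple triangle was at (18.0, 5.2) in frame 1 and (18.5, 11.9) in frame 2.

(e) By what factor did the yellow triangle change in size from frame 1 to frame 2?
1.6×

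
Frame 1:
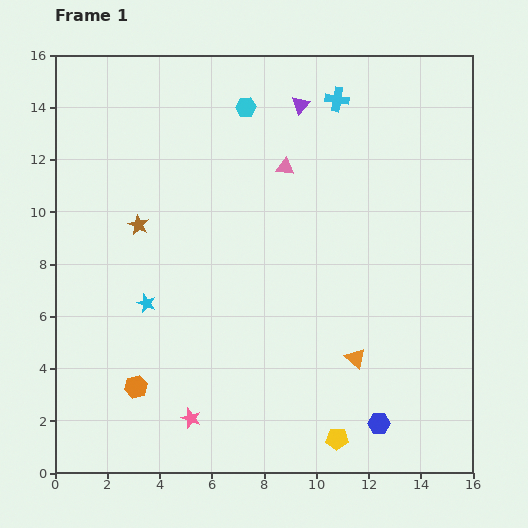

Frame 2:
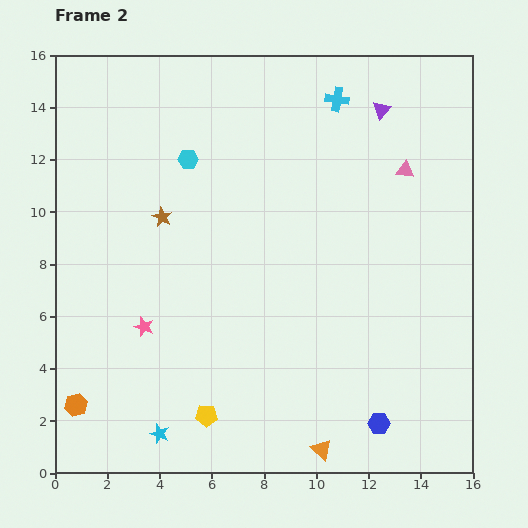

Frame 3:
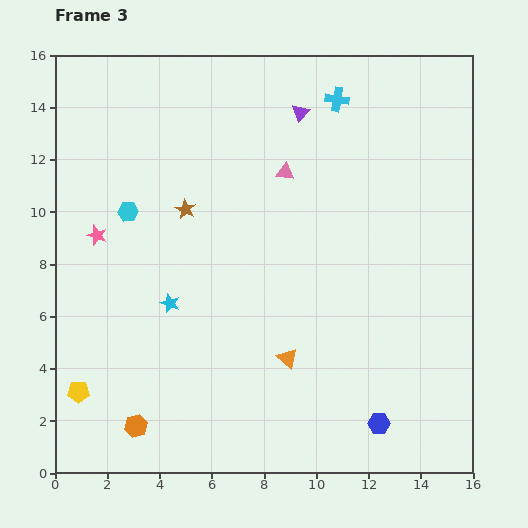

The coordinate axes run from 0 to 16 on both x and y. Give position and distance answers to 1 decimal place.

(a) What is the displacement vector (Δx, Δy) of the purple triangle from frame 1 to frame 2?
(3.1, -0.2)

The purple triangle was at (9.4, 14.1) in frame 1 and (12.5, 13.9) in frame 2.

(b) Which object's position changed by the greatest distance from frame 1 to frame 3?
the yellow pentagon

(moved 10.1; next 7.9)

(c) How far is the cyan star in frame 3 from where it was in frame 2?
5.0

The cyan star moved from (4.0, 1.5) to (4.4, 6.5), a distance of √(0.4² + 5.0²) ≈ 5.0.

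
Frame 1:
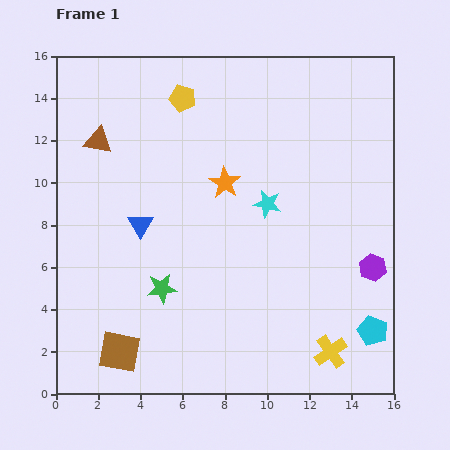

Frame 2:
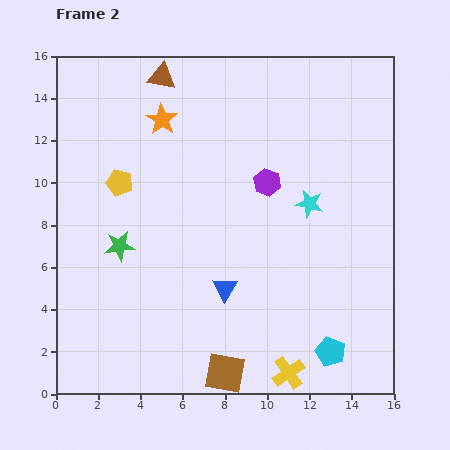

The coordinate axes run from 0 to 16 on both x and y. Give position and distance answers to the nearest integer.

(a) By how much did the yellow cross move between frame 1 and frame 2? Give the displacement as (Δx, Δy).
(-2, -1)

The yellow cross was at (13, 2) in frame 1 and (11, 1) in frame 2.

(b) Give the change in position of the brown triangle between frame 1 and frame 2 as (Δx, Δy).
(3, 3)

The brown triangle was at (2, 12) in frame 1 and (5, 15) in frame 2.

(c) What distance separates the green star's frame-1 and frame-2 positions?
3

The green star moved from (5, 5) to (3, 7), a distance of √(2² + 2²) ≈ 3.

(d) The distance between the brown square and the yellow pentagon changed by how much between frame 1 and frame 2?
-2

Distance in frame 1: 12. Distance in frame 2: 10.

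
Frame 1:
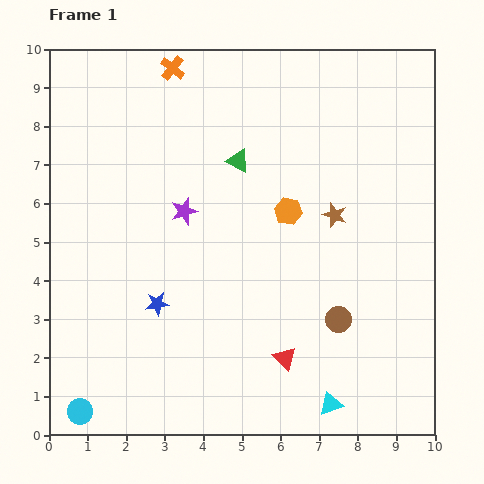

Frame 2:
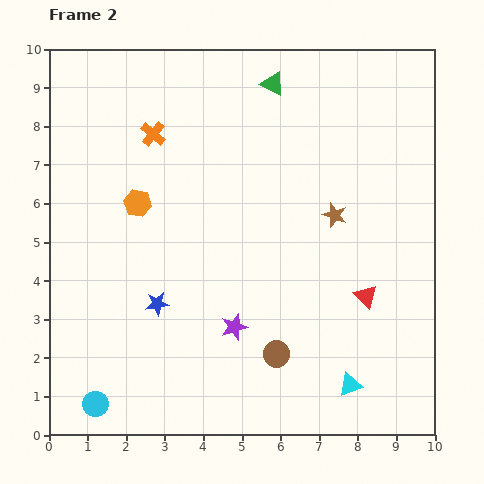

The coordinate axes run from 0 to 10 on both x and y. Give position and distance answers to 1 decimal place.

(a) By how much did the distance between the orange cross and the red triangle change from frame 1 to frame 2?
-1.1

Distance in frame 1: 8.0. Distance in frame 2: 6.9.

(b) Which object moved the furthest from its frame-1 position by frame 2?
the orange hexagon

(moved 3.9; next 3.3)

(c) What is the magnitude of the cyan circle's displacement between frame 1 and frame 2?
0.4

The cyan circle moved from (0.8, 0.6) to (1.2, 0.8), a distance of √(0.4² + 0.2²) ≈ 0.4.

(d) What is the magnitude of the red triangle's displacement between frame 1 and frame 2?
2.6

The red triangle moved from (6.1, 2.0) to (8.2, 3.6), a distance of √(2.1² + 1.6²) ≈ 2.6.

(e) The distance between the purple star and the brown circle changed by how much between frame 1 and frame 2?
-3.6

Distance in frame 1: 4.9. Distance in frame 2: 1.3.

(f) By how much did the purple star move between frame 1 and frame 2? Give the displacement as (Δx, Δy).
(1.3, -3.0)

The purple star was at (3.5, 5.8) in frame 1 and (4.8, 2.8) in frame 2.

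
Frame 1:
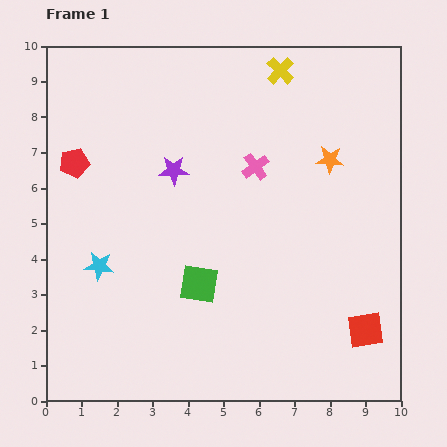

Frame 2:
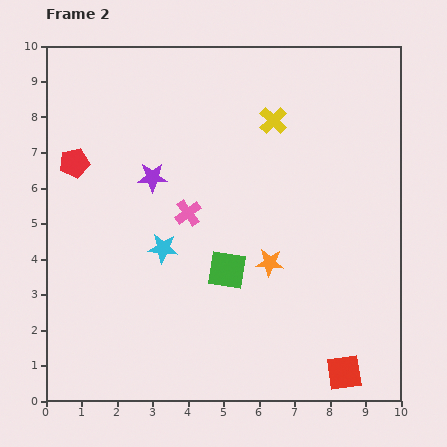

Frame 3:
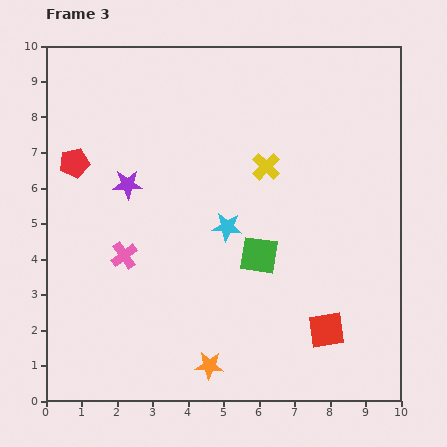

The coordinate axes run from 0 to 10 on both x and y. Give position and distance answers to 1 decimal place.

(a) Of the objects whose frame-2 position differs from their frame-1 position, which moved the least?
the purple star

(moved 0.6)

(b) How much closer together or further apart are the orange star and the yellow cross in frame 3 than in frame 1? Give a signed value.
+2.9

Distance in frame 1: 2.9. Distance in frame 3: 5.8.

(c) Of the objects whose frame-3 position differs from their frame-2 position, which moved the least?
the purple star

(moved 0.7)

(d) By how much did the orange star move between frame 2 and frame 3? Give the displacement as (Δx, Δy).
(-1.7, -2.9)

The orange star was at (6.3, 3.9) in frame 2 and (4.6, 1.0) in frame 3.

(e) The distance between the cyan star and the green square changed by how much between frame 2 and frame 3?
-0.7

Distance in frame 2: 1.9. Distance in frame 3: 1.2.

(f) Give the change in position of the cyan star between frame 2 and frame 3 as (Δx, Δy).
(1.8, 0.6)

The cyan star was at (3.3, 4.3) in frame 2 and (5.1, 4.9) in frame 3.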